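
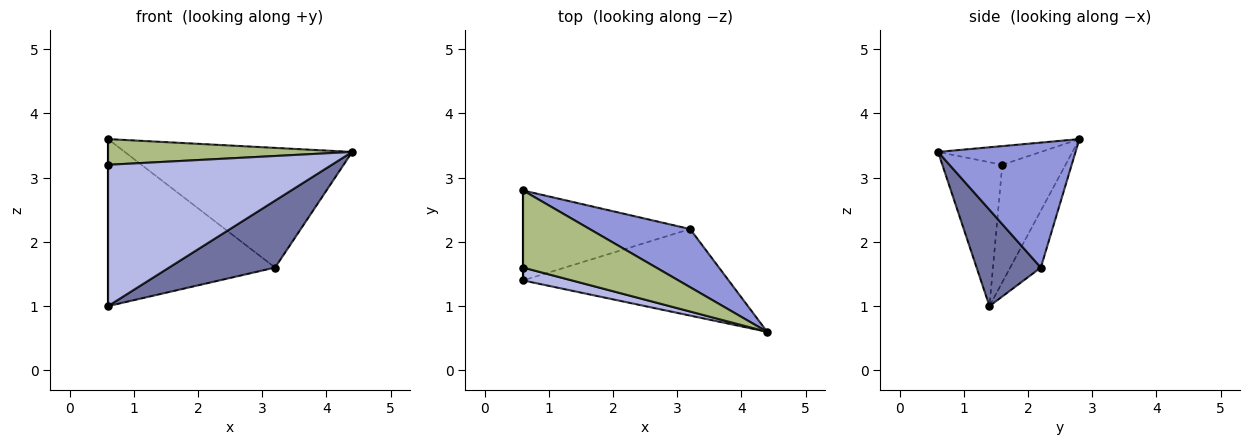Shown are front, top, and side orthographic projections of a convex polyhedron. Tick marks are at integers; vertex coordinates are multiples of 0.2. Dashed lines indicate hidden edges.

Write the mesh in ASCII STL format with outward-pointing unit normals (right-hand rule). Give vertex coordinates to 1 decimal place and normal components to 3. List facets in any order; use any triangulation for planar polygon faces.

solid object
 facet normal 0.348 -0.574 -0.742
  outer loop
   vertex 3.2 2.2 1.6
   vertex 4.4 0.6 3.4
   vertex 0.6 1.4 1.0
  endloop
 endfacet
 facet normal -0.159 0.869 -0.468
  outer loop
   vertex 3.2 2.2 1.6
   vertex 0.6 1.4 1.0
   vertex 0.6 2.8 3.6
  endloop
 endfacet
 facet normal 0.478 0.790 0.384
  outer loop
   vertex 3.2 2.2 1.6
   vertex 0.6 2.8 3.6
   vertex 4.4 0.6 3.4
  endloop
 endfacet
 facet normal -0.258 -0.962 0.087
  outer loop
   vertex 0.6 1.6 3.2
   vertex 0.6 1.4 1.0
   vertex 4.4 0.6 3.4
  endloop
 endfacet
 facet normal -1.000 0.000 0.000
  outer loop
   vertex 0.6 1.6 3.2
   vertex 0.6 2.8 3.6
   vertex 0.6 1.4 1.0
  endloop
 endfacet
 facet normal -0.132 -0.313 0.940
  outer loop
   vertex 0.6 1.6 3.2
   vertex 4.4 0.6 3.4
   vertex 0.6 2.8 3.6
  endloop
 endfacet
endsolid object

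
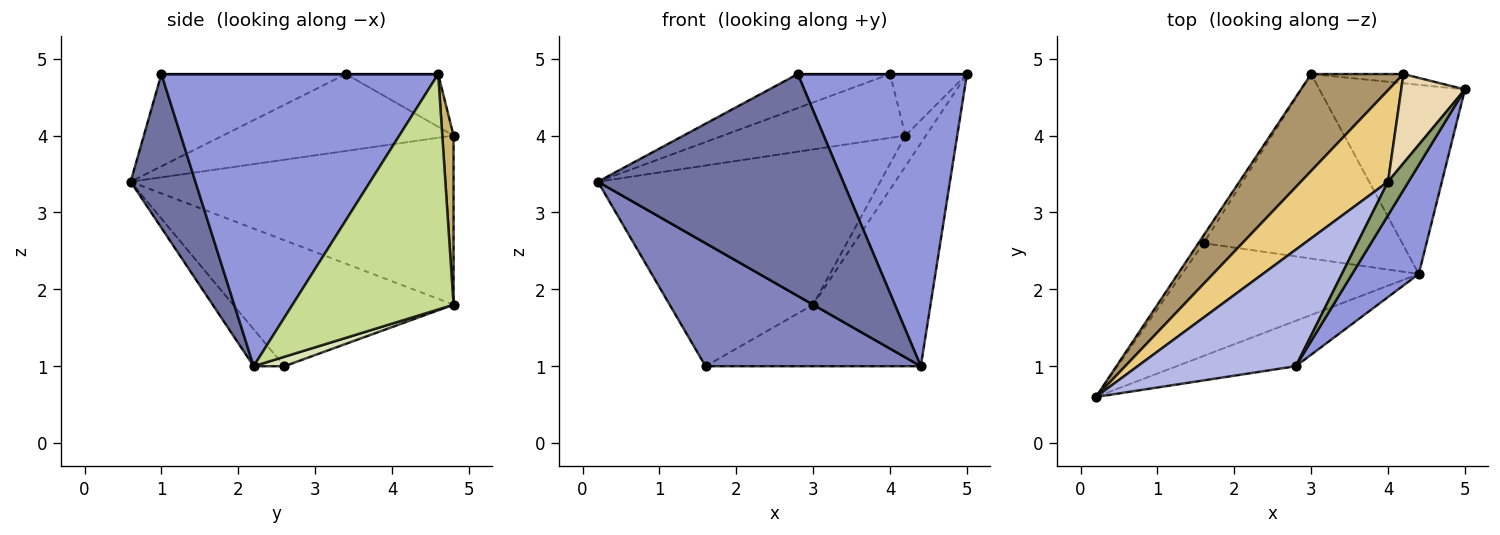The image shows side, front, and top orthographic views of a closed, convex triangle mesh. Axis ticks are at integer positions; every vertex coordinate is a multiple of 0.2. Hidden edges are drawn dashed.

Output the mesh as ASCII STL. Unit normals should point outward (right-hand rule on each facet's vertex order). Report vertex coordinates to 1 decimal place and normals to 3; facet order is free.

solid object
 facet normal 0.250 -0.948 -0.194
  outer loop
   vertex 4.4 2.2 1.0
   vertex 2.8 1.0 4.8
   vertex 0.2 0.6 3.4
  endloop
 endfacet
 facet normal -0.105 -0.733 -0.672
  outer loop
   vertex 4.4 2.2 1.0
   vertex 0.2 0.6 3.4
   vertex 1.6 2.6 1.0
  endloop
 endfacet
 facet normal 0.838 -0.512 0.191
  outer loop
   vertex 4.4 2.2 1.0
   vertex 5.0 4.6 4.8
   vertex 2.8 1.0 4.8
  endloop
 endfacet
 facet normal -0.489 0.244 0.838
  outer loop
   vertex 4.0 3.4 4.8
   vertex 0.2 0.6 3.4
   vertex 2.8 1.0 4.8
  endloop
 endfacet
 facet normal 0.000 0.000 1.000
  outer loop
   vertex 4.0 3.4 4.8
   vertex 2.8 1.0 4.8
   vertex 5.0 4.6 4.8
  endloop
 endfacet
 facet normal -0.838 0.545 -0.034
  outer loop
   vertex 3.0 4.8 1.8
   vertex 1.6 2.6 1.0
   vertex 0.2 0.6 3.4
  endloop
 endfacet
 facet normal 0.723 0.527 -0.447
  outer loop
   vertex 3.0 4.8 1.8
   vertex 5.0 4.6 4.8
   vertex 4.4 2.2 1.0
  endloop
 endfacet
 facet normal 0.045 0.316 -0.948
  outer loop
   vertex 3.0 4.8 1.8
   vertex 4.4 2.2 1.0
   vertex 1.6 2.6 1.0
  endloop
 endfacet
 facet normal -0.696 0.609 0.380
  outer loop
   vertex 4.2 4.8 4.0
   vertex 3.0 4.8 1.8
   vertex 0.2 0.6 3.4
  endloop
 endfacet
 facet normal 0.466 0.847 -0.254
  outer loop
   vertex 4.2 4.8 4.0
   vertex 5.0 4.6 4.8
   vertex 3.0 4.8 1.8
  endloop
 endfacet
 facet normal -0.586 0.463 0.664
  outer loop
   vertex 4.2 4.8 4.0
   vertex 0.2 0.6 3.4
   vertex 4.0 3.4 4.8
  endloop
 endfacet
 facet normal -0.563 0.469 0.680
  outer loop
   vertex 4.2 4.8 4.0
   vertex 4.0 3.4 4.8
   vertex 5.0 4.6 4.8
  endloop
 endfacet
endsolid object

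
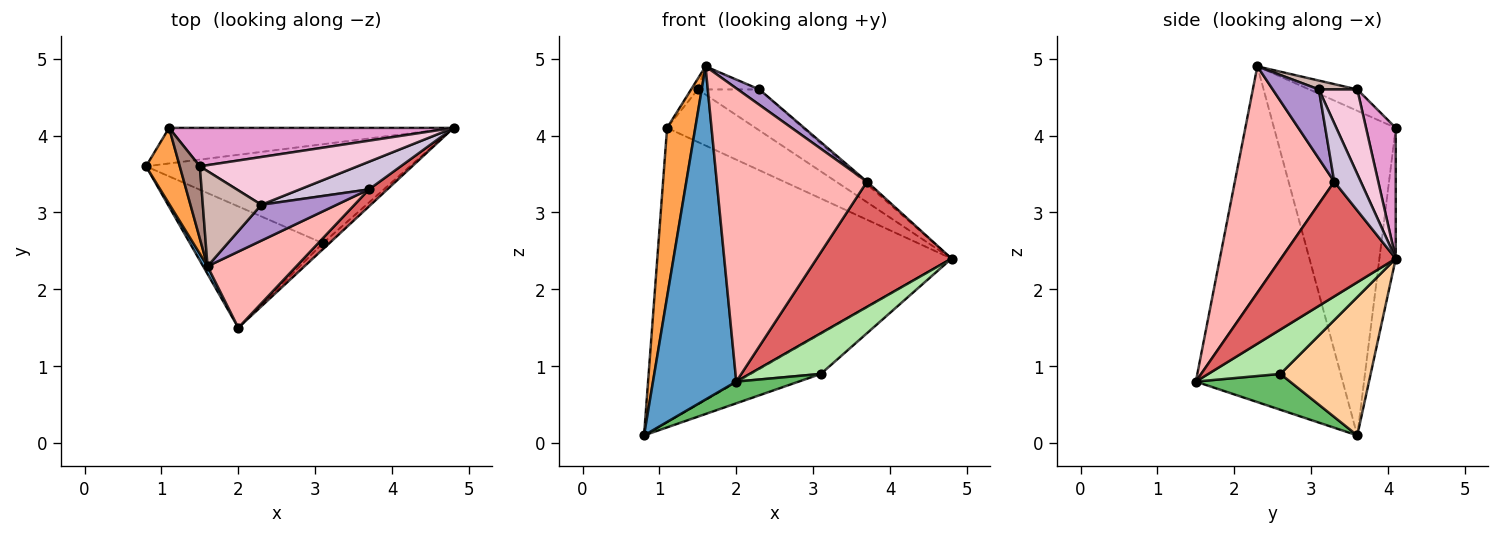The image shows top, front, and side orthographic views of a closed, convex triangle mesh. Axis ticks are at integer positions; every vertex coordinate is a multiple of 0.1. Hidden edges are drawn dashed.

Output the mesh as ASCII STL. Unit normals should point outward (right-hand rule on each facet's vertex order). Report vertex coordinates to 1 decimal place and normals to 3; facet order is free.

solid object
 facet normal -0.870 -0.493 0.011
  outer loop
   vertex 1.6 2.3 4.9
   vertex 0.8 3.6 0.1
   vertex 2.0 1.5 0.8
  endloop
 endfacet
 facet normal -0.055 0.991 -0.120
  outer loop
   vertex 1.1 4.1 4.1
   vertex 4.8 4.1 2.4
   vertex 0.8 3.6 0.1
  endloop
 endfacet
 facet normal -0.969 -0.224 0.101
  outer loop
   vertex 1.1 4.1 4.1
   vertex 0.8 3.6 0.1
   vertex 1.6 2.3 4.9
  endloop
 endfacet
 facet normal 0.437 0.338 -0.833
  outer loop
   vertex 3.1 2.6 0.9
   vertex 0.8 3.6 0.1
   vertex 4.8 4.1 2.4
  endloop
 endfacet
 facet normal 0.257 -0.170 -0.951
  outer loop
   vertex 3.1 2.6 0.9
   vertex 2.0 1.5 0.8
   vertex 0.8 3.6 0.1
  endloop
 endfacet
 facet normal 0.708 -0.699 -0.104
  outer loop
   vertex 3.1 2.6 0.9
   vertex 4.8 4.1 2.4
   vertex 2.0 1.5 0.8
  endloop
 endfacet
 facet normal 0.645 -0.758 0.103
  outer loop
   vertex 3.7 3.3 3.4
   vertex 2.0 1.5 0.8
   vertex 4.8 4.1 2.4
  endloop
 endfacet
 facet normal 0.539 -0.815 0.212
  outer loop
   vertex 3.7 3.3 3.4
   vertex 1.6 2.3 4.9
   vertex 2.0 1.5 0.8
  endloop
 endfacet
 facet normal 0.645 -0.301 0.702
  outer loop
   vertex 2.3 3.1 4.6
   vertex 1.6 2.3 4.9
   vertex 3.7 3.3 3.4
  endloop
 endfacet
 facet normal 0.644 0.068 0.762
  outer loop
   vertex 2.3 3.1 4.6
   vertex 3.7 3.3 3.4
   vertex 4.8 4.1 2.4
  endloop
 endfacet
 facet normal -0.725 0.101 0.681
  outer loop
   vertex 1.5 3.6 4.6
   vertex 1.1 4.1 4.1
   vertex 1.6 2.3 4.9
  endloop
 endfacet
 facet normal 0.146 0.233 0.961
  outer loop
   vertex 1.5 3.6 4.6
   vertex 1.6 2.3 4.9
   vertex 2.3 3.1 4.6
  endloop
 endfacet
 facet normal 0.262 0.779 0.570
  outer loop
   vertex 1.5 3.6 4.6
   vertex 4.8 4.1 2.4
   vertex 1.1 4.1 4.1
  endloop
 endfacet
 facet normal 0.377 0.603 0.703
  outer loop
   vertex 1.5 3.6 4.6
   vertex 2.3 3.1 4.6
   vertex 4.8 4.1 2.4
  endloop
 endfacet
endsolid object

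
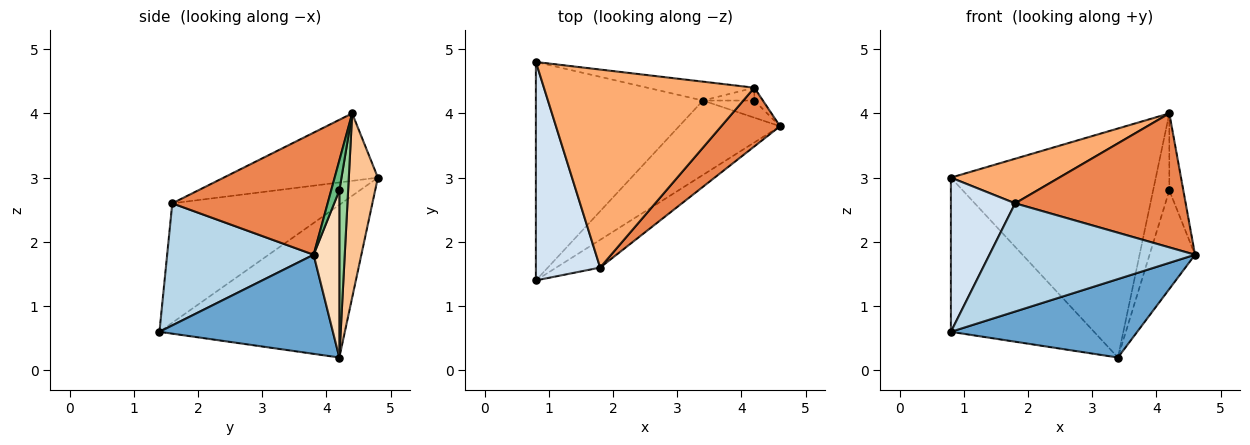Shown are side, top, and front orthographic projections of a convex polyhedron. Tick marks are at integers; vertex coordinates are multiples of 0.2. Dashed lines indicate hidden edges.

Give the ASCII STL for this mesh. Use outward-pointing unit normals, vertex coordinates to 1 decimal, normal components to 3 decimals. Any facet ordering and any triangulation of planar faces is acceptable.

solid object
 facet normal 0.560 -0.601 -0.570
  outer loop
   vertex 3.4 4.2 0.2
   vertex 4.6 3.8 1.8
   vertex 0.8 1.4 0.6
  endloop
 endfacet
 facet normal -0.598 0.462 -0.655
  outer loop
   vertex 3.4 4.2 0.2
   vertex 0.8 1.4 0.6
   vertex 0.8 4.8 3.0
  endloop
 endfacet
 facet normal 0.568 -0.797 -0.204
  outer loop
   vertex 1.8 1.6 2.6
   vertex 0.8 1.4 0.6
   vertex 4.6 3.8 1.8
  endloop
 endfacet
 facet normal -0.835 -0.317 0.449
  outer loop
   vertex 1.8 1.6 2.6
   vertex 0.8 4.8 3.0
   vertex 0.8 1.4 0.6
  endloop
 endfacet
 facet normal 0.641 -0.703 0.308
  outer loop
   vertex 4.2 4.4 4.0
   vertex 1.8 1.6 2.6
   vertex 4.6 3.8 1.8
  endloop
 endfacet
 facet normal -0.299 -0.210 0.931
  outer loop
   vertex 4.2 4.4 4.0
   vertex 0.8 4.8 3.0
   vertex 1.8 1.6 2.6
  endloop
 endfacet
 facet normal 0.140 0.987 -0.081
  outer loop
   vertex 4.2 4.4 4.0
   vertex 3.4 4.2 0.2
   vertex 0.8 4.8 3.0
  endloop
 endfacet
 facet normal 0.487 0.861 -0.150
  outer loop
   vertex 4.2 4.2 2.8
   vertex 4.6 3.8 1.8
   vertex 3.4 4.2 0.2
  endloop
 endfacet
 facet normal 0.499 0.855 -0.142
  outer loop
   vertex 4.2 4.2 2.8
   vertex 4.2 4.4 4.0
   vertex 4.6 3.8 1.8
  endloop
 endfacet
 facet normal 0.471 0.870 -0.145
  outer loop
   vertex 4.2 4.2 2.8
   vertex 3.4 4.2 0.2
   vertex 4.2 4.4 4.0
  endloop
 endfacet
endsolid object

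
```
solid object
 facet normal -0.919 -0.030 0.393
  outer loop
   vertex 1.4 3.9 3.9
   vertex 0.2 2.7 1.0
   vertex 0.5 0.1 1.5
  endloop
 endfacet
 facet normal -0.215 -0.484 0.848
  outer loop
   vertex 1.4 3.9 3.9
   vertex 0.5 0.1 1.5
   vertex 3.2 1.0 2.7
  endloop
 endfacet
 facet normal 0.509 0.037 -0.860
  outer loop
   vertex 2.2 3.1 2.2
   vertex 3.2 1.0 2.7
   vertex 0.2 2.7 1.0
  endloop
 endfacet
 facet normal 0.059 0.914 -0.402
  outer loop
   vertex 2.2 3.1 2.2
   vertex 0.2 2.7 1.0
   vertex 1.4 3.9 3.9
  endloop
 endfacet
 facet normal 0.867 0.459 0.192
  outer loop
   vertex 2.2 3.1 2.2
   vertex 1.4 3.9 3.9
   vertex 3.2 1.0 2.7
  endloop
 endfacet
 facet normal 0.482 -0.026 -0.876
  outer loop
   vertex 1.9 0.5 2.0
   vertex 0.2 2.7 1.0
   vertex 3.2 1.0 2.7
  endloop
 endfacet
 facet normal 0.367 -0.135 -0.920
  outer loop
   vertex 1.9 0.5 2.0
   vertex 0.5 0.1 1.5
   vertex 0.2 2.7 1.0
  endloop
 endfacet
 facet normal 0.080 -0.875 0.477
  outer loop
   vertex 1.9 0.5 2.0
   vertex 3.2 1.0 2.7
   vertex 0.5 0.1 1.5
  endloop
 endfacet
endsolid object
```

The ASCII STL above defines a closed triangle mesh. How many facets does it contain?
8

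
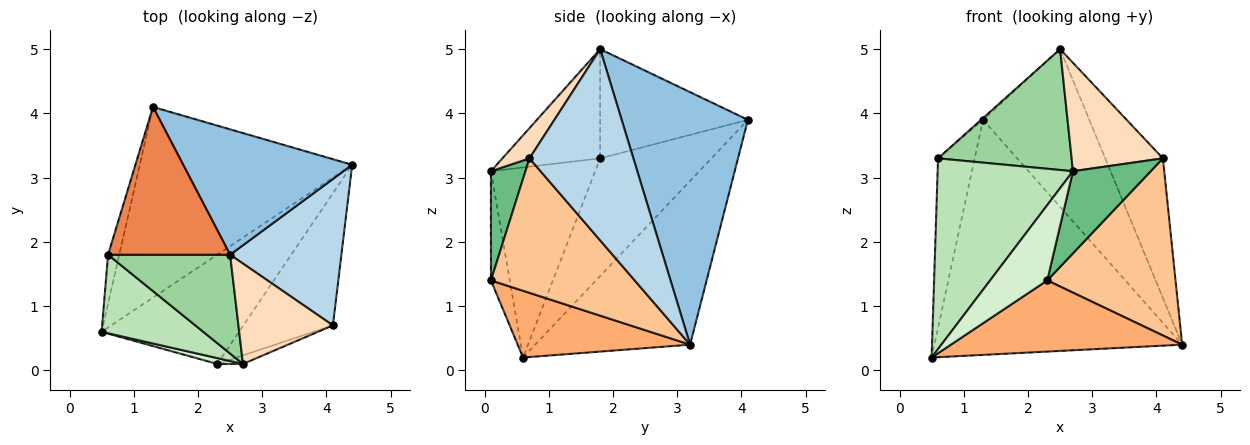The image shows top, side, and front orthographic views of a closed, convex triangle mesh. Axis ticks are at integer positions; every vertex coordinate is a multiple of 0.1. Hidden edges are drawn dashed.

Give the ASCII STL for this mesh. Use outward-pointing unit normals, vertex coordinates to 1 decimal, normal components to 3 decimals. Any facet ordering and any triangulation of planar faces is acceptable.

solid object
 facet normal -0.437 0.699 -0.567
  outer loop
   vertex 1.3 4.1 3.9
   vertex 4.4 3.2 0.4
   vertex 0.5 0.6 0.2
  endloop
 endfacet
 facet normal 0.681 0.573 0.456
  outer loop
   vertex 2.5 1.8 5.0
   vertex 4.4 3.2 0.4
   vertex 1.3 4.1 3.9
  endloop
 endfacet
 facet normal 0.779 0.433 0.454
  outer loop
   vertex 4.1 0.7 3.3
   vertex 4.4 3.2 0.4
   vertex 2.5 1.8 5.0
  endloop
 endfacet
 facet normal -0.946 0.311 -0.090
  outer loop
   vertex 0.6 1.8 3.3
   vertex 1.3 4.1 3.9
   vertex 0.5 0.6 0.2
  endloop
 endfacet
 facet normal -0.667 0.009 0.745
  outer loop
   vertex 0.6 1.8 3.3
   vertex 2.5 1.8 5.0
   vertex 1.3 4.1 3.9
  endloop
 endfacet
 facet normal 0.377 -0.506 -0.776
  outer loop
   vertex 2.3 0.1 1.4
   vertex 0.5 0.6 0.2
   vertex 4.4 3.2 0.4
  endloop
 endfacet
 facet normal 0.668 -0.596 -0.445
  outer loop
   vertex 2.3 0.1 1.4
   vertex 4.4 3.2 0.4
   vertex 4.1 0.7 3.3
  endloop
 endfacet
 facet normal 0.212 -0.717 0.664
  outer loop
   vertex 2.7 0.1 3.1
   vertex 4.1 0.7 3.3
   vertex 2.5 1.8 5.0
  endloop
 endfacet
 facet normal 0.404 -0.910 -0.095
  outer loop
   vertex 2.7 0.1 3.1
   vertex 2.3 0.1 1.4
   vertex 4.1 0.7 3.3
  endloop
 endfacet
 facet normal -0.493 -0.674 0.551
  outer loop
   vertex 2.7 0.1 3.1
   vertex 2.5 1.8 5.0
   vertex 0.6 1.8 3.3
  endloop
 endfacet
 facet normal -0.580 -0.753 0.310
  outer loop
   vertex 2.7 0.1 3.1
   vertex 0.6 1.8 3.3
   vertex 0.5 0.6 0.2
  endloop
 endfacet
 facet normal -0.312 -0.947 0.073
  outer loop
   vertex 2.7 0.1 3.1
   vertex 0.5 0.6 0.2
   vertex 2.3 0.1 1.4
  endloop
 endfacet
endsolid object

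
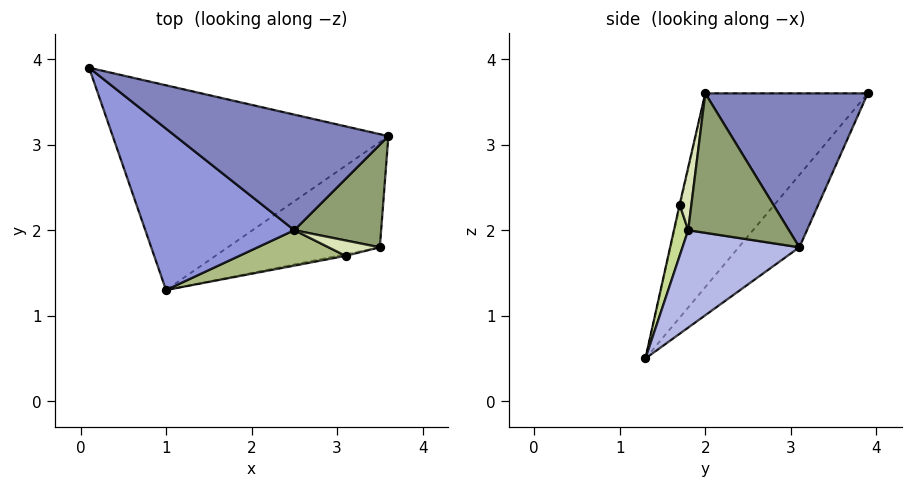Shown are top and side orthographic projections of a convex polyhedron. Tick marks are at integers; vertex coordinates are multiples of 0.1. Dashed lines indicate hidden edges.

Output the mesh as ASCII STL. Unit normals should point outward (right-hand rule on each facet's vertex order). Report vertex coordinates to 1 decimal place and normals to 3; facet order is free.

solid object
 facet normal -0.174 0.729 -0.662
  outer loop
   vertex 1.0 1.3 0.5
   vertex 0.1 3.9 3.6
   vertex 3.6 3.1 1.8
  endloop
 endfacet
 facet normal 0.471 0.595 0.651
  outer loop
   vertex 2.5 2.0 3.6
   vertex 3.6 3.1 1.8
   vertex 0.1 3.9 3.6
  endloop
 endfacet
 facet normal -0.560 -0.708 0.431
  outer loop
   vertex 2.5 2.0 3.6
   vertex 0.1 3.9 3.6
   vertex 1.0 1.3 0.5
  endloop
 endfacet
 facet normal 0.532 -0.169 -0.830
  outer loop
   vertex 3.5 1.8 2.0
   vertex 1.0 1.3 0.5
   vertex 3.6 3.1 1.8
  endloop
 endfacet
 facet normal 0.849 0.016 0.528
  outer loop
   vertex 3.5 1.8 2.0
   vertex 3.6 3.1 1.8
   vertex 2.5 2.0 3.6
  endloop
 endfacet
 facet normal -0.005 -0.975 0.223
  outer loop
   vertex 3.1 1.7 2.3
   vertex 2.5 2.0 3.6
   vertex 1.0 1.3 0.5
  endloop
 endfacet
 facet normal 0.217 -0.976 -0.036
  outer loop
   vertex 3.1 1.7 2.3
   vertex 1.0 1.3 0.5
   vertex 3.5 1.8 2.0
  endloop
 endfacet
 facet normal 0.496 -0.767 0.406
  outer loop
   vertex 3.1 1.7 2.3
   vertex 3.5 1.8 2.0
   vertex 2.5 2.0 3.6
  endloop
 endfacet
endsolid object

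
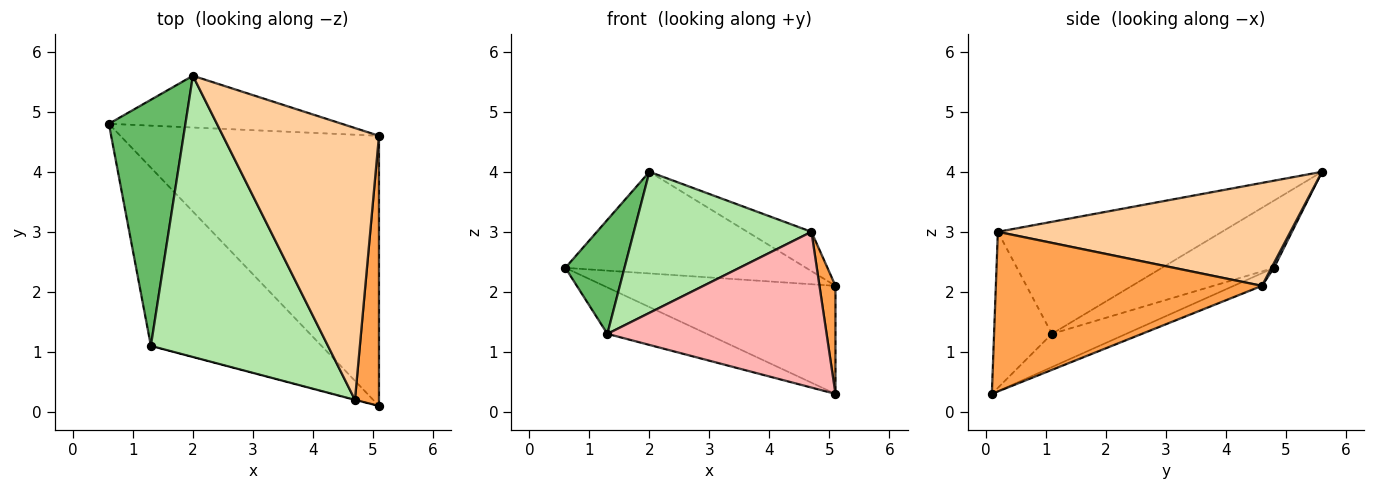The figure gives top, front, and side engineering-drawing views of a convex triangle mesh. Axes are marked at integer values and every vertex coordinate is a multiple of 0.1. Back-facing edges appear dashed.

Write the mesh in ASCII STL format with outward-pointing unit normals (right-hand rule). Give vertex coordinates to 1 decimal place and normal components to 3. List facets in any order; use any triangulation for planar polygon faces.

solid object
 facet normal -0.045 0.371 -0.928
  outer loop
   vertex 5.1 0.1 0.3
   vertex 0.6 4.8 2.4
   vertex 5.1 4.6 2.1
  endloop
 endfacet
 facet normal 0.009 0.891 -0.454
  outer loop
   vertex 2.0 5.6 4.0
   vertex 5.1 4.6 2.1
   vertex 0.6 4.8 2.4
  endloop
 endfacet
 facet normal 0.987 -0.059 0.148
  outer loop
   vertex 4.7 0.2 3.0
   vertex 5.1 0.1 0.3
   vertex 5.1 4.6 2.1
  endloop
 endfacet
 facet normal 0.547 0.120 0.829
  outer loop
   vertex 4.7 0.2 3.0
   vertex 5.1 4.6 2.1
   vertex 2.0 5.6 4.0
  endloop
 endfacet
 facet normal -0.623 -0.329 0.710
  outer loop
   vertex 1.3 1.1 1.3
   vertex 2.0 5.6 4.0
   vertex 0.6 4.8 2.4
  endloop
 endfacet
 facet normal -0.492 -0.390 0.778
  outer loop
   vertex 1.3 1.1 1.3
   vertex 4.7 0.2 3.0
   vertex 2.0 5.6 4.0
  endloop
 endfacet
 facet normal -0.185 0.248 -0.951
  outer loop
   vertex 1.3 1.1 1.3
   vertex 0.6 4.8 2.4
   vertex 5.1 0.1 0.3
  endloop
 endfacet
 facet normal -0.255 -0.967 -0.002
  outer loop
   vertex 1.3 1.1 1.3
   vertex 5.1 0.1 0.3
   vertex 4.7 0.2 3.0
  endloop
 endfacet
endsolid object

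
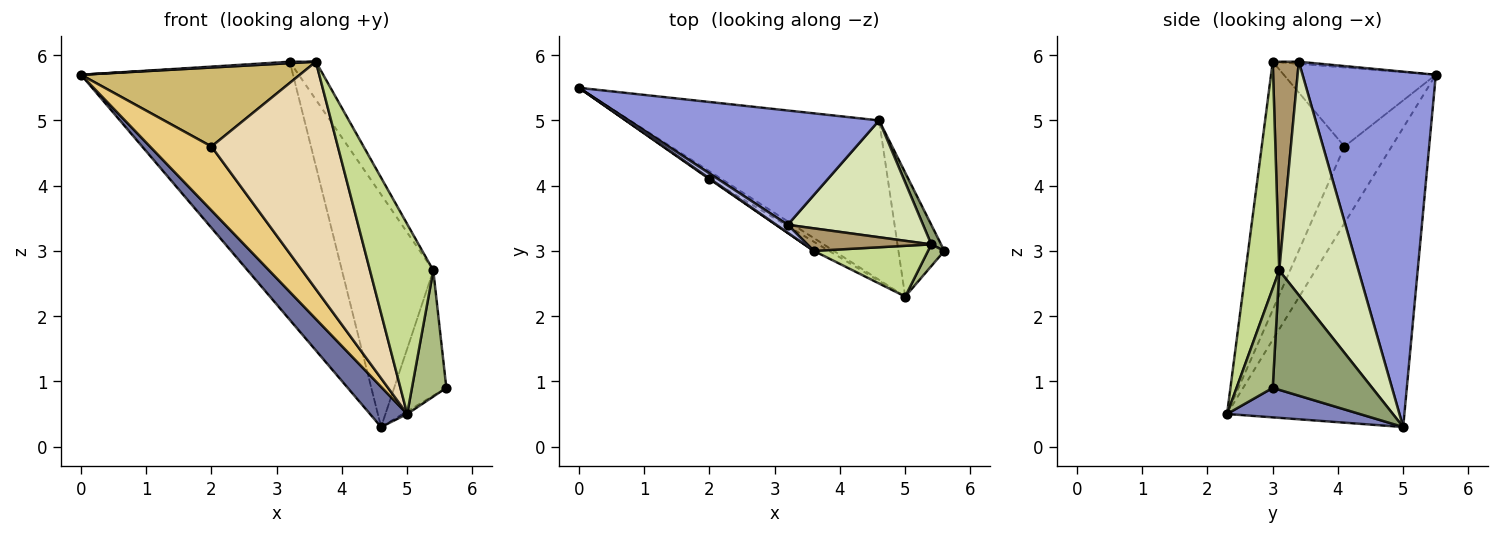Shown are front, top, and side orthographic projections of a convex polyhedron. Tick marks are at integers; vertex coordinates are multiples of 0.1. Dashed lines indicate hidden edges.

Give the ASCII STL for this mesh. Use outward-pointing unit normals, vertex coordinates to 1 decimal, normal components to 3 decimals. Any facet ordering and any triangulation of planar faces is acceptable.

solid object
 facet normal -0.759 -0.159 -0.632
  outer loop
   vertex 5.0 2.3 0.5
   vertex 0.0 5.5 5.7
   vertex 4.6 5.0 0.3
  endloop
 endfacet
 facet normal 0.540 0.018 -0.841
  outer loop
   vertex 5.0 2.3 0.5
   vertex 4.6 5.0 0.3
   vertex 5.6 3.0 0.9
  endloop
 endfacet
 facet normal 0.498 0.793 0.351
  outer loop
   vertex 3.2 3.4 5.9
   vertex 4.6 5.0 0.3
   vertex 0.0 5.5 5.7
  endloop
 endfacet
 facet normal -0.176 -0.176 0.968
  outer loop
   vertex 3.2 3.4 5.9
   vertex 0.0 5.5 5.7
   vertex 3.6 3.0 5.9
  endloop
 endfacet
 facet normal 0.883 0.463 0.072
  outer loop
   vertex 5.4 3.1 2.7
   vertex 5.6 3.0 0.9
   vertex 4.6 5.0 0.3
  endloop
 endfacet
 facet normal 0.720 -0.684 0.118
  outer loop
   vertex 5.4 3.1 2.7
   vertex 5.0 2.3 0.5
   vertex 5.6 3.0 0.9
  endloop
 endfacet
 facet normal 0.456 -0.860 0.230
  outer loop
   vertex 5.4 3.1 2.7
   vertex 3.6 3.0 5.9
   vertex 5.0 2.3 0.5
  endloop
 endfacet
 facet normal 0.613 0.706 0.355
  outer loop
   vertex 5.4 3.1 2.7
   vertex 4.6 5.0 0.3
   vertex 3.2 3.4 5.9
  endloop
 endfacet
 facet normal 0.652 0.652 0.387
  outer loop
   vertex 5.4 3.1 2.7
   vertex 3.2 3.4 5.9
   vertex 3.6 3.0 5.9
  endloop
 endfacet
 facet normal -0.571 -0.821 0.008
  outer loop
   vertex 2.0 4.1 4.6
   vertex 3.6 3.0 5.9
   vertex 0.0 5.5 5.7
  endloop
 endfacet
 facet normal -0.606 -0.790 -0.097
  outer loop
   vertex 2.0 4.1 4.6
   vertex 0.0 5.5 5.7
   vertex 5.0 2.3 0.5
  endloop
 endfacet
 facet normal -0.548 -0.836 -0.034
  outer loop
   vertex 2.0 4.1 4.6
   vertex 5.0 2.3 0.5
   vertex 3.6 3.0 5.9
  endloop
 endfacet
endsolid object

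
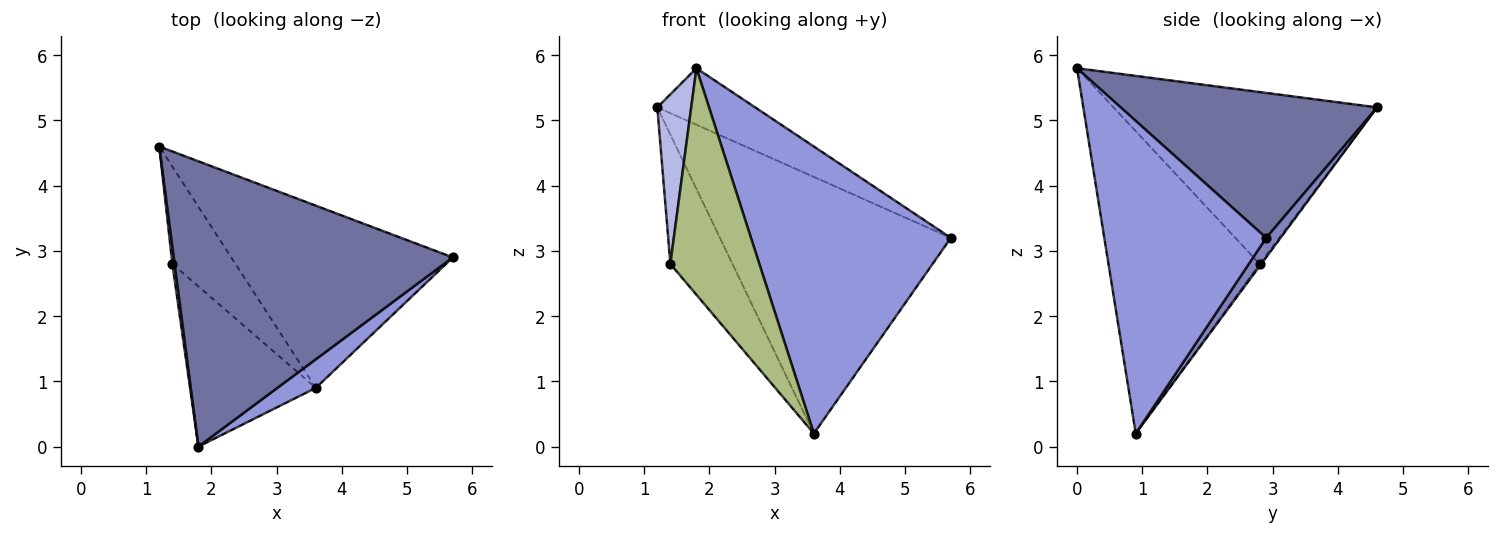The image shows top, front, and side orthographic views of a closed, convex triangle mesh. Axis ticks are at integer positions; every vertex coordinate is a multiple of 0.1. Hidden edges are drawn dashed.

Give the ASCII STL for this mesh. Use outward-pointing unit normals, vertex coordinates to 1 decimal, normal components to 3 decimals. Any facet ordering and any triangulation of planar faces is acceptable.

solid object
 facet normal 0.454 0.173 0.874
  outer loop
   vertex 1.8 0.0 5.8
   vertex 5.7 2.9 3.2
   vertex 1.2 4.6 5.2
  endloop
 endfacet
 facet normal 0.051 0.814 -0.578
  outer loop
   vertex 3.6 0.9 0.2
   vertex 1.2 4.6 5.2
   vertex 5.7 2.9 3.2
  endloop
 endfacet
 facet normal 0.628 -0.775 0.077
  outer loop
   vertex 3.6 0.9 0.2
   vertex 5.7 2.9 3.2
   vertex 1.8 0.0 5.8
  endloop
 endfacet
 facet normal -0.992 -0.128 0.013
  outer loop
   vertex 1.4 2.8 2.8
   vertex 1.8 0.0 5.8
   vertex 1.2 4.6 5.2
  endloop
 endfacet
 facet normal -0.020 0.799 -0.601
  outer loop
   vertex 1.4 2.8 2.8
   vertex 1.2 4.6 5.2
   vertex 3.6 0.9 0.2
  endloop
 endfacet
 facet normal -0.811 -0.477 -0.337
  outer loop
   vertex 1.4 2.8 2.8
   vertex 3.6 0.9 0.2
   vertex 1.8 0.0 5.8
  endloop
 endfacet
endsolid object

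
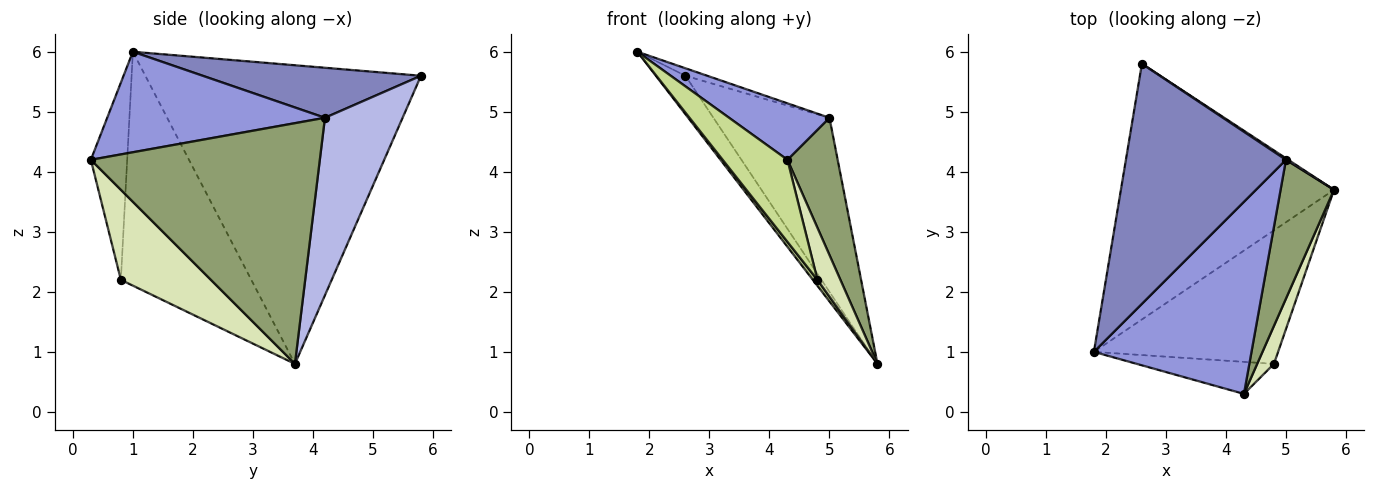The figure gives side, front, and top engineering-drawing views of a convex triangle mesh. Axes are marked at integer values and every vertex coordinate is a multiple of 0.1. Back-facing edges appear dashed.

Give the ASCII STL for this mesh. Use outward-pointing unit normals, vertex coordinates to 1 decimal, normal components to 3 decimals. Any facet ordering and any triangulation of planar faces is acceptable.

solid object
 facet normal -0.811 0.087 -0.579
  outer loop
   vertex 2.6 5.8 5.6
   vertex 5.8 3.7 0.8
   vertex 1.8 1.0 6.0
  endloop
 endfacet
 facet normal 0.298 0.030 0.954
  outer loop
   vertex 5.0 4.2 4.9
   vertex 2.6 5.8 5.6
   vertex 1.8 1.0 6.0
  endloop
 endfacet
 facet normal 0.522 -0.241 0.818
  outer loop
   vertex 5.0 4.2 4.9
   vertex 1.8 1.0 6.0
   vertex 4.3 0.3 4.2
  endloop
 endfacet
 facet normal 0.556 0.831 0.007
  outer loop
   vertex 5.0 4.2 4.9
   vertex 5.8 3.7 0.8
   vertex 2.6 5.8 5.6
  endloop
 endfacet
 facet normal 0.955 -0.209 0.212
  outer loop
   vertex 5.0 4.2 4.9
   vertex 4.3 0.3 4.2
   vertex 5.8 3.7 0.8
  endloop
 endfacet
 facet normal -0.785 -0.028 -0.619
  outer loop
   vertex 4.8 0.8 2.2
   vertex 1.8 1.0 6.0
   vertex 5.8 3.7 0.8
  endloop
 endfacet
 facet normal -0.463 -0.826 -0.322
  outer loop
   vertex 4.8 0.8 2.2
   vertex 4.3 0.3 4.2
   vertex 1.8 1.0 6.0
  endloop
 endfacet
 facet normal 0.954 -0.243 0.178
  outer loop
   vertex 4.8 0.8 2.2
   vertex 5.8 3.7 0.8
   vertex 4.3 0.3 4.2
  endloop
 endfacet
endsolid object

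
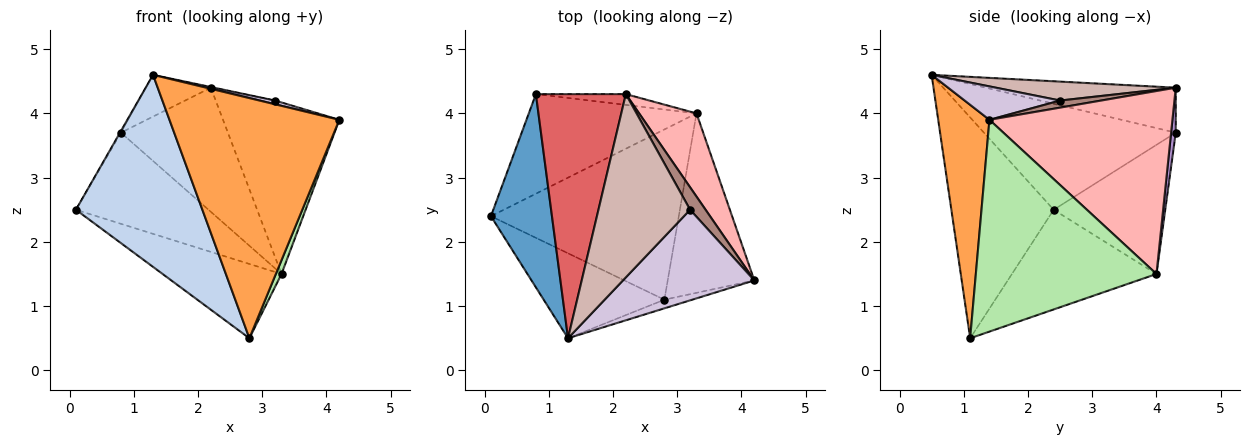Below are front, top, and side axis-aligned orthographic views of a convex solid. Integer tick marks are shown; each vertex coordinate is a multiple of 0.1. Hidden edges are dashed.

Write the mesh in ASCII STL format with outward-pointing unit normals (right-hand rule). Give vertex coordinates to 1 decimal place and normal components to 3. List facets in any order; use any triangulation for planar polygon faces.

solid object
 facet normal -0.867 0.004 0.499
  outer loop
   vertex 1.3 0.5 4.6
   vertex 0.8 4.3 3.7
   vertex 0.1 2.4 2.5
  endloop
 endfacet
 facet normal -0.595 -0.735 -0.325
  outer loop
   vertex 1.3 0.5 4.6
   vertex 0.1 2.4 2.5
   vertex 2.8 1.1 0.5
  endloop
 endfacet
 facet normal 0.289 -0.957 -0.034
  outer loop
   vertex 1.3 0.5 4.6
   vertex 2.8 1.1 0.5
   vertex 4.2 1.4 3.9
  endloop
 endfacet
 facet normal -0.494 0.587 -0.641
  outer loop
   vertex 3.3 4.0 1.5
   vertex 0.1 2.4 2.5
   vertex 0.8 4.3 3.7
  endloop
 endfacet
 facet normal -0.437 0.360 -0.824
  outer loop
   vertex 3.3 4.0 1.5
   vertex 2.8 1.1 0.5
   vertex 0.1 2.4 2.5
  endloop
 endfacet
 facet normal 0.925 -0.029 -0.378
  outer loop
   vertex 3.3 4.0 1.5
   vertex 4.2 1.4 3.9
   vertex 2.8 1.1 0.5
  endloop
 endfacet
 facet normal -0.442 0.151 0.884
  outer loop
   vertex 2.2 4.3 4.4
   vertex 0.8 4.3 3.7
   vertex 1.3 0.5 4.6
  endloop
 endfacet
 facet normal 0.816 0.519 0.256
  outer loop
   vertex 2.2 4.3 4.4
   vertex 4.2 1.4 3.9
   vertex 3.3 4.0 1.5
  endloop
 endfacet
 facet normal 0.043 0.995 -0.087
  outer loop
   vertex 2.2 4.3 4.4
   vertex 3.3 4.0 1.5
   vertex 0.8 4.3 3.7
  endloop
 endfacet
 facet normal 0.246 -0.040 0.968
  outer loop
   vertex 3.2 2.5 4.2
   vertex 1.3 0.5 4.6
   vertex 4.2 1.4 3.9
  endloop
 endfacet
 facet normal 0.412 0.129 0.902
  outer loop
   vertex 3.2 2.5 4.2
   vertex 4.2 1.4 3.9
   vertex 2.2 4.3 4.4
  endloop
 endfacet
 facet normal 0.202 0.004 0.979
  outer loop
   vertex 3.2 2.5 4.2
   vertex 2.2 4.3 4.4
   vertex 1.3 0.5 4.6
  endloop
 endfacet
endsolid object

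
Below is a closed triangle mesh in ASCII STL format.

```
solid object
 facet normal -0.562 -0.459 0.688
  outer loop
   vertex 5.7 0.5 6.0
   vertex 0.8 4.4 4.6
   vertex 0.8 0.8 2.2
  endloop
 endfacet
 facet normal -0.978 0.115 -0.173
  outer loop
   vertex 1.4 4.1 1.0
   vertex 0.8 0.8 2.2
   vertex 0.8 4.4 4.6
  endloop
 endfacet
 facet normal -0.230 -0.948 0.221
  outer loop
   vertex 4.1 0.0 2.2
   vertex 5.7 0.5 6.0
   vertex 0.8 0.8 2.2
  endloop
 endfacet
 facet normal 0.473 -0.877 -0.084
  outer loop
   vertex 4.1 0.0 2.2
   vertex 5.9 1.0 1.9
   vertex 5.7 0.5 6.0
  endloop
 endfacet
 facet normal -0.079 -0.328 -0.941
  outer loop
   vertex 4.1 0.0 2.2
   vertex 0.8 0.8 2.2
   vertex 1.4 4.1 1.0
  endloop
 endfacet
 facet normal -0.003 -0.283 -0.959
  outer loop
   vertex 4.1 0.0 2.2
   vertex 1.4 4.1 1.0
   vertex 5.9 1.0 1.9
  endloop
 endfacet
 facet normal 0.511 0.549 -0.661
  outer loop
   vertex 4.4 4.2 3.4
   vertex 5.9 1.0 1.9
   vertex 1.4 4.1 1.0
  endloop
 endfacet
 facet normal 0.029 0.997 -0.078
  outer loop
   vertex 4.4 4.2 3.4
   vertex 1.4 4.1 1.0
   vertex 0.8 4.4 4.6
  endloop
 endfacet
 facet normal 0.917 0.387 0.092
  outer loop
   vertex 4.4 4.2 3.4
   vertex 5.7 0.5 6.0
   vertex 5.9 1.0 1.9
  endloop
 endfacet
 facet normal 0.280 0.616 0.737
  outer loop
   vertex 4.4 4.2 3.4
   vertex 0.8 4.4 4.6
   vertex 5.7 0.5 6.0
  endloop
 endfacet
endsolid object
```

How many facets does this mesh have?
10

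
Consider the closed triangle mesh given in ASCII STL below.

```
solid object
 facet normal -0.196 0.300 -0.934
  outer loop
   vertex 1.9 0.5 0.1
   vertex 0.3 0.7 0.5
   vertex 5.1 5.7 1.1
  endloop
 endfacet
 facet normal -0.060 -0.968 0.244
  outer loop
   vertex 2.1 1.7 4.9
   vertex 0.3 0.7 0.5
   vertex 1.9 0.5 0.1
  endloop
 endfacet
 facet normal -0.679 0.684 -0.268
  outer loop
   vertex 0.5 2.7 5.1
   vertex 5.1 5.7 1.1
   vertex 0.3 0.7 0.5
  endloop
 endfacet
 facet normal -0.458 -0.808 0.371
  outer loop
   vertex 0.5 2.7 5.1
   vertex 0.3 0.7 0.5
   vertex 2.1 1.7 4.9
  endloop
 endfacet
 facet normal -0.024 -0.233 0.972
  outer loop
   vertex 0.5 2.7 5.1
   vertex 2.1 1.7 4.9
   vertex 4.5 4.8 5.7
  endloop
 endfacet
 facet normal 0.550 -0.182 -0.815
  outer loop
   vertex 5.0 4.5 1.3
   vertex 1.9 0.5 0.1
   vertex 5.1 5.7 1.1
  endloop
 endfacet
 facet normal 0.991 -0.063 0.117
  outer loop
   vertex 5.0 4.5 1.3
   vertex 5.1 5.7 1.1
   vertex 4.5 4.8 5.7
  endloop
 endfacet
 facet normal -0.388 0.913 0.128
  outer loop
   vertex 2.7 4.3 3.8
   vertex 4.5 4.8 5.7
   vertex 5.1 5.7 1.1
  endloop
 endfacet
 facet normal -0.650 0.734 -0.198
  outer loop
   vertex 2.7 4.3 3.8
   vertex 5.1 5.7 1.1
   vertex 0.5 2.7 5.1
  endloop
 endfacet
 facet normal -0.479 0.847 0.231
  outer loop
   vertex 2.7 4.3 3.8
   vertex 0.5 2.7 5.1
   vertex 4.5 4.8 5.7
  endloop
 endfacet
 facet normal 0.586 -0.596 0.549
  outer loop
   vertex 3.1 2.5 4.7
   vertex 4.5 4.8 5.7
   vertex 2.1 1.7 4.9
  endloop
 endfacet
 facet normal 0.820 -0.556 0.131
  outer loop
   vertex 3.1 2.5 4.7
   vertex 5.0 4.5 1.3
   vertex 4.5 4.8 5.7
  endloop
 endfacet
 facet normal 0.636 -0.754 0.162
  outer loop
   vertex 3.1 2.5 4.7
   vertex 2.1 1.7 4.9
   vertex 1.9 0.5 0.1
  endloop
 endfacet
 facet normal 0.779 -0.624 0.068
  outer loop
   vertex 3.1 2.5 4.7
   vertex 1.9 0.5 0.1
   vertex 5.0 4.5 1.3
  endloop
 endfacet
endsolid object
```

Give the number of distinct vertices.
9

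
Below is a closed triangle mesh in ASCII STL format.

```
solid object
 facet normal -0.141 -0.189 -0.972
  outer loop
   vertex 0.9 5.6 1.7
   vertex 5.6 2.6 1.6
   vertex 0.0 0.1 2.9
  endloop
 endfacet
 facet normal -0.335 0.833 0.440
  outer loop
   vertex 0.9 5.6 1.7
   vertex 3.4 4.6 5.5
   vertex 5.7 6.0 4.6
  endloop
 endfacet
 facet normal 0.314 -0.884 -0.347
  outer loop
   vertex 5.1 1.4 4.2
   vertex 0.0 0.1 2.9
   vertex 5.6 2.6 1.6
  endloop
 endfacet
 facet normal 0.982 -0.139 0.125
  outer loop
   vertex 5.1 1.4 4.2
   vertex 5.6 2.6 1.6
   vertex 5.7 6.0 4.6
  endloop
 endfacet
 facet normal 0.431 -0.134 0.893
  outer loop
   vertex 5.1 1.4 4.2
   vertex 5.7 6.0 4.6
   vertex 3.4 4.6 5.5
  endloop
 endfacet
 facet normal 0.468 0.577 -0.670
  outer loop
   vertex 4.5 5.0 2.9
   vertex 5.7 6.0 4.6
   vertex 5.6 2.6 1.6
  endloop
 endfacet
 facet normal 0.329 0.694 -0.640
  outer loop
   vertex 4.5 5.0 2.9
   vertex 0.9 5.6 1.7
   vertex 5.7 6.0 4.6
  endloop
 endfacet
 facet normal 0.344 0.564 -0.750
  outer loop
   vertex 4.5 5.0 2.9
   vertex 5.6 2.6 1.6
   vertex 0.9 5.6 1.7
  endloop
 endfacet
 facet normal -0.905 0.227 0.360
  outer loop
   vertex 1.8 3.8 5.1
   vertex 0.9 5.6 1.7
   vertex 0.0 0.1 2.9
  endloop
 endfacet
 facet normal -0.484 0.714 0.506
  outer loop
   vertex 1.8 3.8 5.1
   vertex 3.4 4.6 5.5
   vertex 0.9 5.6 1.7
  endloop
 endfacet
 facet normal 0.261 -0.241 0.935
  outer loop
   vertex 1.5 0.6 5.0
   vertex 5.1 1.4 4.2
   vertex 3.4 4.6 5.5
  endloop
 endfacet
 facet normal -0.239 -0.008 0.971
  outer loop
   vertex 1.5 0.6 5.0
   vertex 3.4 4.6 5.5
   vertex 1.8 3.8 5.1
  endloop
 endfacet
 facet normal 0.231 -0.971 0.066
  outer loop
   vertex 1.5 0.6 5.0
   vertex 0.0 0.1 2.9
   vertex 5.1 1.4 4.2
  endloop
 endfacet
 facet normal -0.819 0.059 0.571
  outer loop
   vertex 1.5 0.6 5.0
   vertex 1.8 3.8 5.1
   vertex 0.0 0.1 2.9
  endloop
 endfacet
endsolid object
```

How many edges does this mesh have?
21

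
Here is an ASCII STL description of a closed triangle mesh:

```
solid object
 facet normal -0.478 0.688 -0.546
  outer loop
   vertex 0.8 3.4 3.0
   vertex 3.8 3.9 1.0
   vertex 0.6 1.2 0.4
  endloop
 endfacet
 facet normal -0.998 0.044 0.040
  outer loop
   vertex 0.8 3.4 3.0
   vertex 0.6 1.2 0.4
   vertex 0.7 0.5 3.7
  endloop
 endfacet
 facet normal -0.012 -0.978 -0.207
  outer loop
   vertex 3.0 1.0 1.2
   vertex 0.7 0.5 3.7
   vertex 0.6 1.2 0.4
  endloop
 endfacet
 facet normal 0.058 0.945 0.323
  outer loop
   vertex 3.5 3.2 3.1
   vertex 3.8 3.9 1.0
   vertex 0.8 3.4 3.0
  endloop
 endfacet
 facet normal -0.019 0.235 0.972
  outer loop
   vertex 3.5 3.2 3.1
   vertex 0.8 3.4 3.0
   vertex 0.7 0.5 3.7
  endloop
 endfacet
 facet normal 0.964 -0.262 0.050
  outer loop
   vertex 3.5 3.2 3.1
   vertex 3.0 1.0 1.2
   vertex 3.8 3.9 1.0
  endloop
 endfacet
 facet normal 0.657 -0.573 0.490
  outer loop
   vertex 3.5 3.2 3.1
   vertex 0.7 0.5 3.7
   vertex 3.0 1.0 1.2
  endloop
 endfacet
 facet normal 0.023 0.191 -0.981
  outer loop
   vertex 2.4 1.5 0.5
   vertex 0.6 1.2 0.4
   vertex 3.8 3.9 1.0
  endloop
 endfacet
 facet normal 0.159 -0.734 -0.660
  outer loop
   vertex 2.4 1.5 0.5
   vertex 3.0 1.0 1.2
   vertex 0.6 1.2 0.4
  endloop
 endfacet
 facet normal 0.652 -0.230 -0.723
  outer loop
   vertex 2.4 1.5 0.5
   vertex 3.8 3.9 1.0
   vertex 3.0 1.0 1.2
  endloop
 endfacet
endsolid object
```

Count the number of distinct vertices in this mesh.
7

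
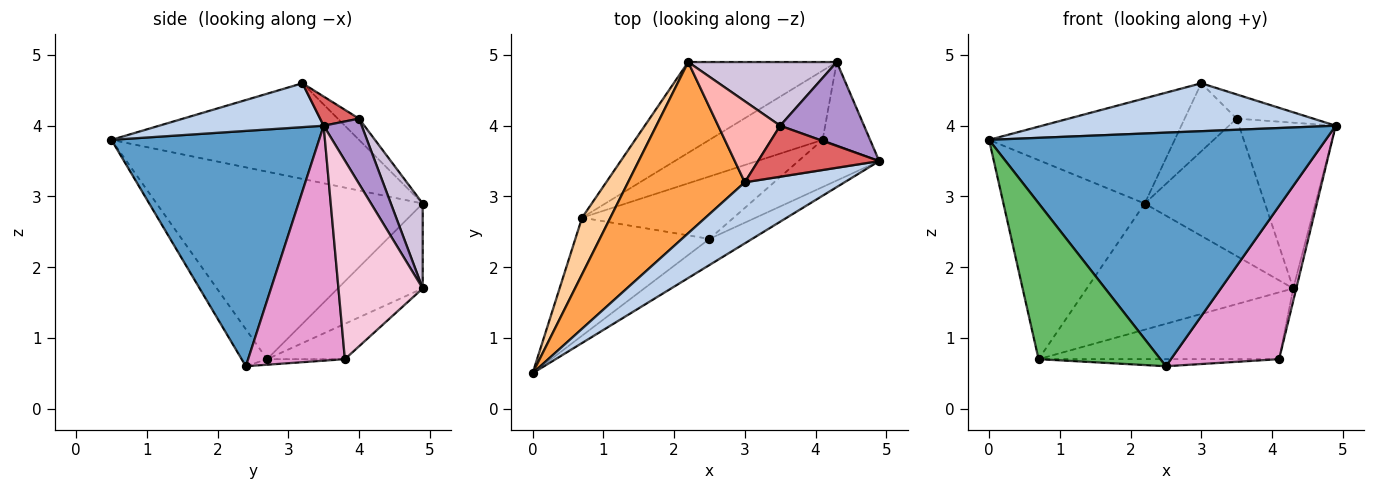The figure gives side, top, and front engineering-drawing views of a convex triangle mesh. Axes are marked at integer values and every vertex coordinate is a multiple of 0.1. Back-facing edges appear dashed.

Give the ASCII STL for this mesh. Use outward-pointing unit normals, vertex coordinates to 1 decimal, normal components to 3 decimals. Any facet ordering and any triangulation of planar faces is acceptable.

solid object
 facet normal 0.523 -0.847 -0.095
  outer loop
   vertex 2.5 2.4 0.6
   vertex 4.9 3.5 4.0
   vertex 0.0 0.5 3.8
  endloop
 endfacet
 facet normal 0.327 -0.583 0.743
  outer loop
   vertex 3.0 3.2 4.6
   vertex 0.0 0.5 3.8
   vertex 4.9 3.5 4.0
  endloop
 endfacet
 facet normal -0.573 0.429 0.699
  outer loop
   vertex 3.0 3.2 4.6
   vertex 2.2 4.9 2.9
   vertex 0.0 0.5 3.8
  endloop
 endfacet
 facet normal -0.876 0.465 0.132
  outer loop
   vertex 0.7 2.7 0.7
   vertex 0.0 0.5 3.8
   vertex 2.2 4.9 2.9
  endloop
 endfacet
 facet normal -0.164 -0.787 -0.595
  outer loop
   vertex 0.7 2.7 0.7
   vertex 2.5 2.4 0.6
   vertex 0.0 0.5 3.8
  endloop
 endfacet
 facet normal -0.317 0.770 -0.554
  outer loop
   vertex 0.7 2.7 0.7
   vertex 2.2 4.9 2.9
   vertex 4.3 4.9 1.7
  endloop
 endfacet
 facet normal 0.213 0.419 0.883
  outer loop
   vertex 3.5 4.0 4.1
   vertex 3.0 3.2 4.6
   vertex 4.9 3.5 4.0
  endloop
 endfacet
 facet normal -0.254 0.622 0.741
  outer loop
   vertex 3.5 4.0 4.1
   vertex 2.2 4.9 2.9
   vertex 3.0 3.2 4.6
  endloop
 endfacet
 facet normal 0.331 0.842 0.426
  outer loop
   vertex 3.5 4.0 4.1
   vertex 4.9 3.5 4.0
   vertex 4.3 4.9 1.7
  endloop
 endfacet
 facet normal 0.234 0.882 0.409
  outer loop
   vertex 3.5 4.0 4.1
   vertex 4.3 4.9 1.7
   vertex 2.2 4.9 2.9
  endloop
 endfacet
 facet normal -0.036 0.113 -0.993
  outer loop
   vertex 4.1 3.8 0.7
   vertex 2.5 2.4 0.6
   vertex 0.7 2.7 0.7
  endloop
 endfacet
 facet normal -0.219 0.678 -0.702
  outer loop
   vertex 4.1 3.8 0.7
   vertex 0.7 2.7 0.7
   vertex 4.3 4.9 1.7
  endloop
 endfacet
 facet normal 0.650 -0.727 -0.224
  outer loop
   vertex 4.1 3.8 0.7
   vertex 4.9 3.5 4.0
   vertex 2.5 2.4 0.6
  endloop
 endfacet
 facet normal 0.972 0.035 -0.232
  outer loop
   vertex 4.1 3.8 0.7
   vertex 4.3 4.9 1.7
   vertex 4.9 3.5 4.0
  endloop
 endfacet
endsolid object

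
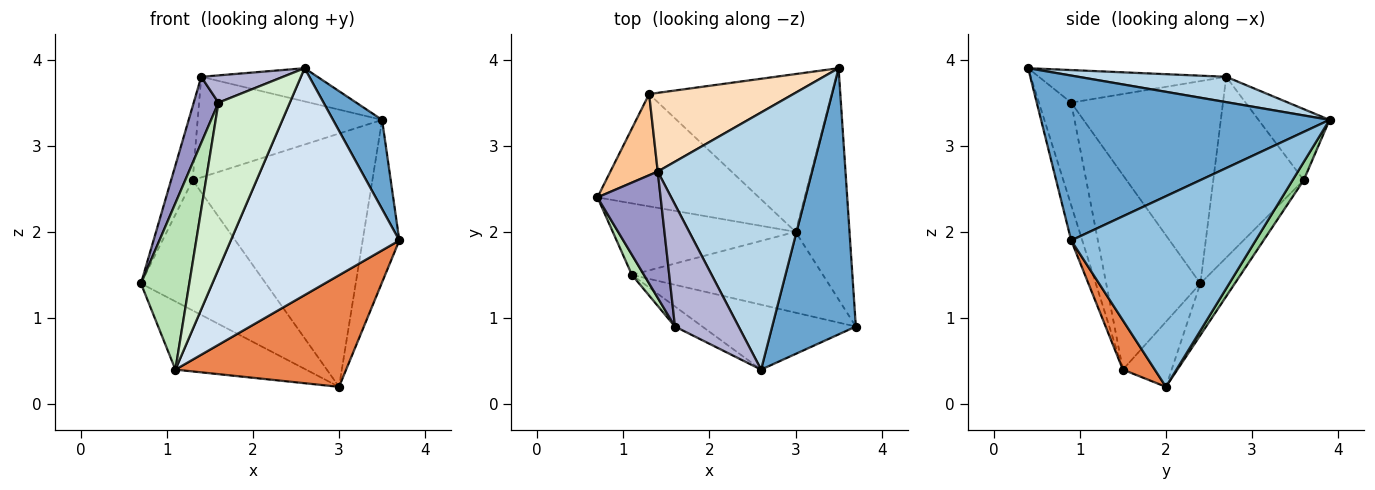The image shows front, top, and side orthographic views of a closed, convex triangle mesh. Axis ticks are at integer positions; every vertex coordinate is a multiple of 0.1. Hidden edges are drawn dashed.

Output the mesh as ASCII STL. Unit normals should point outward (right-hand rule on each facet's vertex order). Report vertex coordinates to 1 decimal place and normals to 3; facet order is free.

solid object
 facet normal 0.882 -0.150 0.447
  outer loop
   vertex 2.6 0.4 3.9
   vertex 3.7 0.9 1.9
   vertex 3.5 3.9 3.3
  endloop
 endfacet
 facet normal 0.945 0.188 -0.268
  outer loop
   vertex 3.0 2.0 0.2
   vertex 3.5 3.9 3.3
   vertex 3.7 0.9 1.9
  endloop
 endfacet
 facet normal 0.161 0.126 0.979
  outer loop
   vertex 1.4 2.7 3.8
   vertex 2.6 0.4 3.9
   vertex 3.5 3.9 3.3
  endloop
 endfacet
 facet normal -0.063 -0.960 -0.275
  outer loop
   vertex 1.1 1.5 0.4
   vertex 3.7 0.9 1.9
   vertex 2.6 0.4 3.9
  endloop
 endfacet
 facet normal 0.150 -0.801 -0.580
  outer loop
   vertex 1.1 1.5 0.4
   vertex 3.0 2.0 0.2
   vertex 3.7 0.9 1.9
  endloop
 endfacet
 facet normal -0.250 0.668 -0.701
  outer loop
   vertex 1.1 1.5 0.4
   vertex 0.7 2.4 1.4
   vertex 3.0 2.0 0.2
  endloop
 endfacet
 facet normal -0.943 0.224 0.247
  outer loop
   vertex 1.3 3.6 2.6
   vertex 0.7 2.4 1.4
   vertex 1.4 2.7 3.8
  endloop
 endfacet
 facet normal -0.290 0.754 0.590
  outer loop
   vertex 1.3 3.6 2.6
   vertex 1.4 2.7 3.8
   vertex 3.5 3.9 3.3
  endloop
 endfacet
 facet normal -0.205 0.741 -0.639
  outer loop
   vertex 1.3 3.6 2.6
   vertex 3.0 2.0 0.2
   vertex 0.7 2.4 1.4
  endloop
 endfacet
 facet normal 0.052 0.848 -0.528
  outer loop
   vertex 1.3 3.6 2.6
   vertex 3.5 3.9 3.3
   vertex 3.0 2.0 0.2
  endloop
 endfacet
 facet normal -0.888 -0.456 0.055
  outer loop
   vertex 1.6 0.9 3.5
   vertex 0.7 2.4 1.4
   vertex 1.1 1.5 0.4
  endloop
 endfacet
 facet normal -0.409 -0.906 -0.109
  outer loop
   vertex 1.6 0.9 3.5
   vertex 1.1 1.5 0.4
   vertex 2.6 0.4 3.9
  endloop
 endfacet
 facet normal -0.943 -0.154 0.294
  outer loop
   vertex 1.6 0.9 3.5
   vertex 1.4 2.7 3.8
   vertex 0.7 2.4 1.4
  endloop
 endfacet
 facet normal -0.447 -0.195 0.873
  outer loop
   vertex 1.6 0.9 3.5
   vertex 2.6 0.4 3.9
   vertex 1.4 2.7 3.8
  endloop
 endfacet
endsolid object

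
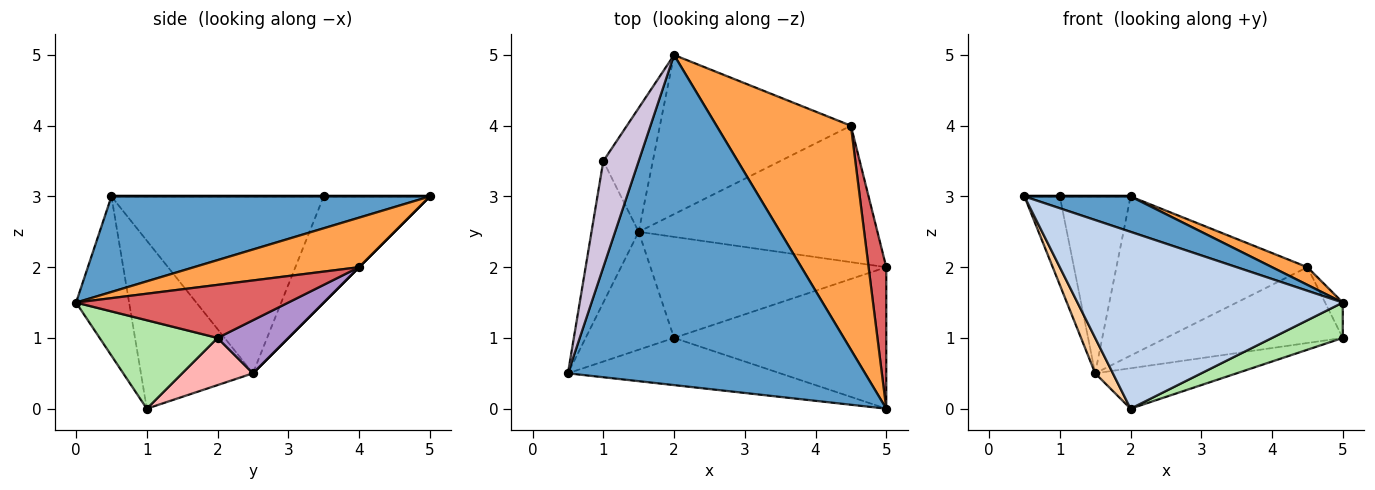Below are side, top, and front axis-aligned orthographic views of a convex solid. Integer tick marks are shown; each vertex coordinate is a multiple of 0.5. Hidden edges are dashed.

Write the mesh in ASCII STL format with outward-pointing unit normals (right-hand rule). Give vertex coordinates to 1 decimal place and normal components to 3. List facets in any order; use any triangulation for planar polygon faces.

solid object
 facet normal 0.304 -0.101 0.947
  outer loop
   vertex 2.0 5.0 3.0
   vertex 0.5 0.5 3.0
   vertex 5.0 0.0 1.5
  endloop
 endfacet
 facet normal -0.190 -0.949 -0.253
  outer loop
   vertex 2.0 1.0 0.0
   vertex 5.0 0.0 1.5
   vertex 0.5 0.5 3.0
  endloop
 endfacet
 facet normal 0.345 -0.074 0.936
  outer loop
   vertex 4.5 4.0 2.0
   vertex 2.0 5.0 3.0
   vertex 5.0 0.0 1.5
  endloop
 endfacet
 facet normal -0.876 -0.138 -0.461
  outer loop
   vertex 1.5 2.5 0.5
   vertex 2.0 1.0 0.0
   vertex 0.5 0.5 3.0
  endloop
 endfacet
 facet normal 0.000 0.707 -0.707
  outer loop
   vertex 1.5 2.5 0.5
   vertex 2.0 5.0 3.0
   vertex 4.5 4.0 2.0
  endloop
 endfacet
 facet normal 0.375 -0.225 -0.899
  outer loop
   vertex 5.0 2.0 1.0
   vertex 5.0 0.0 1.5
   vertex 2.0 1.0 0.0
  endloop
 endfacet
 facet normal 0.946 0.079 0.315
  outer loop
   vertex 5.0 2.0 1.0
   vertex 4.5 4.0 2.0
   vertex 5.0 0.0 1.5
  endloop
 endfacet
 facet normal 0.183 0.365 -0.913
  outer loop
   vertex 5.0 2.0 1.0
   vertex 2.0 1.0 0.0
   vertex 1.5 2.5 0.5
  endloop
 endfacet
 facet normal 0.191 0.477 -0.858
  outer loop
   vertex 5.0 2.0 1.0
   vertex 1.5 2.5 0.5
   vertex 4.5 4.0 2.0
  endloop
 endfacet
 facet normal 0.000 0.000 1.000
  outer loop
   vertex 1.0 3.5 3.0
   vertex 0.5 0.5 3.0
   vertex 2.0 5.0 3.0
  endloop
 endfacet
 facet normal -0.954 0.159 -0.254
  outer loop
   vertex 1.0 3.5 3.0
   vertex 1.5 2.5 0.5
   vertex 0.5 0.5 3.0
  endloop
 endfacet
 facet normal -0.776 0.517 -0.362
  outer loop
   vertex 1.0 3.5 3.0
   vertex 2.0 5.0 3.0
   vertex 1.5 2.5 0.5
  endloop
 endfacet
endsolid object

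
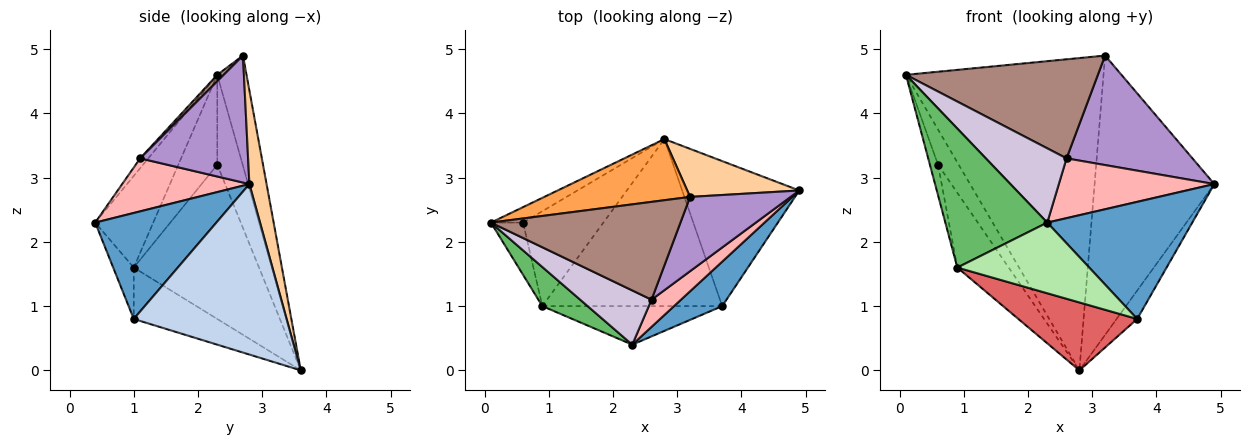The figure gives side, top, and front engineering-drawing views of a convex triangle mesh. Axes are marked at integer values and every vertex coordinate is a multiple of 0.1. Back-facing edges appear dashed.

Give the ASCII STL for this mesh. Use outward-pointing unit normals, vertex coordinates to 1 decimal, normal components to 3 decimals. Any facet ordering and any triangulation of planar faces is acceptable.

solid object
 facet normal 0.616 -0.737 0.280
  outer loop
   vertex 3.7 1.0 0.8
   vertex 4.9 2.8 2.9
   vertex 2.3 0.4 2.3
  endloop
 endfacet
 facet normal 0.819 0.110 -0.563
  outer loop
   vertex 3.7 1.0 0.8
   vertex 2.8 3.6 0.0
   vertex 4.9 2.8 2.9
  endloop
 endfacet
 facet normal -0.144 0.971 0.190
  outer loop
   vertex 3.2 2.7 4.9
   vertex 2.8 3.6 0.0
   vertex 0.1 2.3 4.6
  endloop
 endfacet
 facet normal 0.140 0.976 0.168
  outer loop
   vertex 3.2 2.7 4.9
   vertex 4.9 2.8 2.9
   vertex 2.8 3.6 0.0
  endloop
 endfacet
 facet normal -0.481 -0.844 0.238
  outer loop
   vertex 0.9 1.0 1.6
   vertex 2.3 0.4 2.3
   vertex 0.1 2.3 4.6
  endloop
 endfacet
 facet normal -0.136 -0.870 -0.474
  outer loop
   vertex 0.9 1.0 1.6
   vertex 3.7 1.0 0.8
   vertex 2.3 0.4 2.3
  endloop
 endfacet
 facet normal -0.256 -0.364 -0.896
  outer loop
   vertex 0.9 1.0 1.6
   vertex 2.8 3.6 0.0
   vertex 3.7 1.0 0.8
  endloop
 endfacet
 facet normal 0.597 -0.730 0.332
  outer loop
   vertex 2.6 1.1 3.3
   vertex 2.3 0.4 2.3
   vertex 4.9 2.8 2.9
  endloop
 endfacet
 facet normal 0.579 -0.675 0.458
  outer loop
   vertex 2.6 1.1 3.3
   vertex 4.9 2.8 2.9
   vertex 3.2 2.7 4.9
  endloop
 endfacet
 facet normal -0.081 -0.805 0.588
  outer loop
   vertex 2.6 1.1 3.3
   vertex 0.1 2.3 4.6
   vertex 2.3 0.4 2.3
  endloop
 endfacet
 facet normal 0.024 -0.711 0.702
  outer loop
   vertex 2.6 1.1 3.3
   vertex 3.2 2.7 4.9
   vertex 0.1 2.3 4.6
  endloop
 endfacet
 facet normal -0.748 0.608 -0.267
  outer loop
   vertex 0.6 2.3 3.2
   vertex 0.1 2.3 4.6
   vertex 2.8 3.6 0.0
  endloop
 endfacet
 facet normal -0.924 0.193 -0.330
  outer loop
   vertex 0.6 2.3 3.2
   vertex 0.9 1.0 1.6
   vertex 0.1 2.3 4.6
  endloop
 endfacet
 facet normal -0.833 0.342 -0.434
  outer loop
   vertex 0.6 2.3 3.2
   vertex 2.8 3.6 0.0
   vertex 0.9 1.0 1.6
  endloop
 endfacet
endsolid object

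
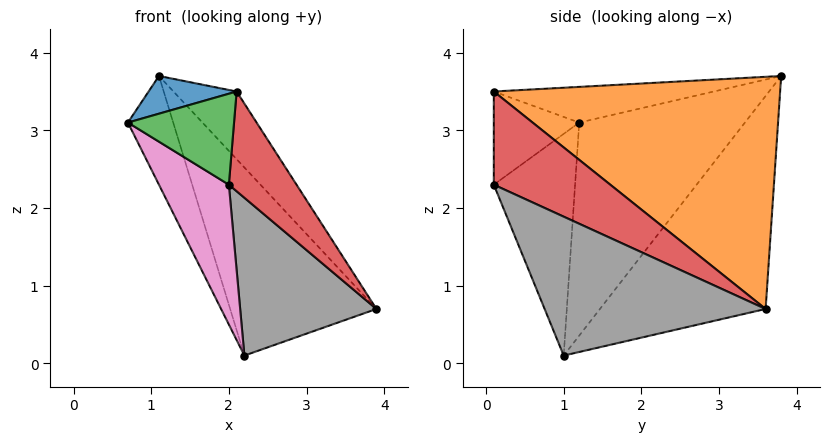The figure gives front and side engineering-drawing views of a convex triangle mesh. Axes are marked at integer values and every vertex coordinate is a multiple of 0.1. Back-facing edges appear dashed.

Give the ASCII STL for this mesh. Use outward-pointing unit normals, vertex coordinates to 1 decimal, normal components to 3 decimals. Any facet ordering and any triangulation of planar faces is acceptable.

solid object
 facet normal -0.380 -0.152 0.912
  outer loop
   vertex 2.1 0.1 3.5
   vertex 1.1 3.8 3.7
   vertex 0.7 1.2 3.1
  endloop
 endfacet
 facet normal 0.727 0.160 0.668
  outer loop
   vertex 2.1 0.1 3.5
   vertex 3.9 3.6 0.7
   vertex 1.1 3.8 3.7
  endloop
 endfacet
 facet normal -0.626 -0.778 0.052
  outer loop
   vertex 2.0 0.1 2.3
   vertex 2.1 0.1 3.5
   vertex 0.7 1.2 3.1
  endloop
 endfacet
 facet normal 0.862 -0.501 -0.072
  outer loop
   vertex 2.0 0.1 2.3
   vertex 3.9 3.6 0.7
   vertex 2.1 0.1 3.5
  endloop
 endfacet
 facet normal -0.863 0.236 -0.447
  outer loop
   vertex 2.2 1.0 0.1
   vertex 0.7 1.2 3.1
   vertex 1.1 3.8 3.7
  endloop
 endfacet
 facet normal -0.602 0.531 -0.597
  outer loop
   vertex 2.2 1.0 0.1
   vertex 1.1 3.8 3.7
   vertex 3.9 3.6 0.7
  endloop
 endfacet
 facet normal -0.719 -0.618 -0.318
  outer loop
   vertex 2.2 1.0 0.1
   vertex 2.0 0.1 2.3
   vertex 0.7 1.2 3.1
  endloop
 endfacet
 facet normal 0.843 -0.520 -0.136
  outer loop
   vertex 2.2 1.0 0.1
   vertex 3.9 3.6 0.7
   vertex 2.0 0.1 2.3
  endloop
 endfacet
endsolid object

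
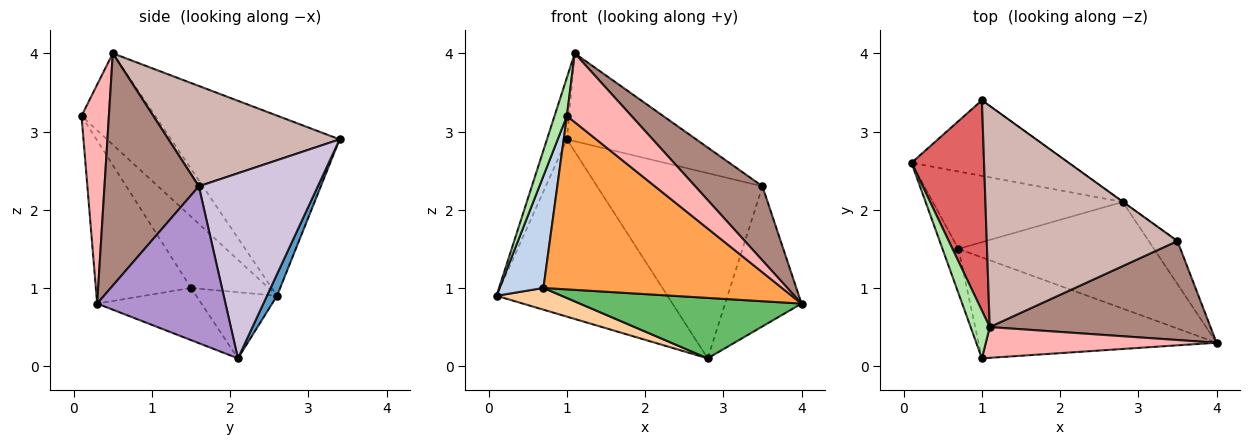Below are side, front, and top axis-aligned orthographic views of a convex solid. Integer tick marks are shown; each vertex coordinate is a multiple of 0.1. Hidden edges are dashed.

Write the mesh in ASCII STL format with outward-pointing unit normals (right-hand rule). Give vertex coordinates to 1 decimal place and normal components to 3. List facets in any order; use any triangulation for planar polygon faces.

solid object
 facet normal 0.054 0.918 -0.392
  outer loop
   vertex 2.8 2.1 0.1
   vertex 0.1 2.6 0.9
   vertex 1.0 3.4 2.9
  endloop
 endfacet
 facet normal -0.854 -0.483 -0.191
  outer loop
   vertex 0.7 1.5 1.0
   vertex 1.0 0.1 3.2
   vertex 0.1 2.6 0.9
  endloop
 endfacet
 facet normal -0.326 -0.817 -0.476
  outer loop
   vertex 0.7 1.5 1.0
   vertex 4.0 0.3 0.8
   vertex 1.0 0.1 3.2
  endloop
 endfacet
 facet normal -0.318 -0.256 -0.913
  outer loop
   vertex 0.7 1.5 1.0
   vertex 0.1 2.6 0.9
   vertex 2.8 2.1 0.1
  endloop
 endfacet
 facet normal -0.226 -0.480 -0.848
  outer loop
   vertex 0.7 1.5 1.0
   vertex 2.8 2.1 0.1
   vertex 4.0 0.3 0.8
  endloop
 endfacet
 facet normal -0.966 -0.162 0.202
  outer loop
   vertex 1.1 0.5 4.0
   vertex 0.1 2.6 0.9
   vertex 1.0 0.1 3.2
  endloop
 endfacet
 facet normal -0.922 0.109 0.371
  outer loop
   vertex 1.1 0.5 4.0
   vertex 1.0 3.4 2.9
   vertex 0.1 2.6 0.9
  endloop
 endfacet
 facet normal 0.361 -0.851 0.381
  outer loop
   vertex 1.1 0.5 4.0
   vertex 1.0 0.1 3.2
   vertex 4.0 0.3 0.8
  endloop
 endfacet
 facet normal 0.849 0.505 -0.155
  outer loop
   vertex 3.5 1.6 2.3
   vertex 4.0 0.3 0.8
   vertex 2.8 2.1 0.1
  endloop
 endfacet
 facet normal 0.584 0.812 -0.001
  outer loop
   vertex 3.5 1.6 2.3
   vertex 2.8 2.1 0.1
   vertex 1.0 3.4 2.9
  endloop
 endfacet
 facet normal 0.644 -0.459 0.612
  outer loop
   vertex 3.5 1.6 2.3
   vertex 1.1 0.5 4.0
   vertex 4.0 0.3 0.8
  endloop
 endfacet
 facet normal 0.439 0.332 0.835
  outer loop
   vertex 3.5 1.6 2.3
   vertex 1.0 3.4 2.9
   vertex 1.1 0.5 4.0
  endloop
 endfacet
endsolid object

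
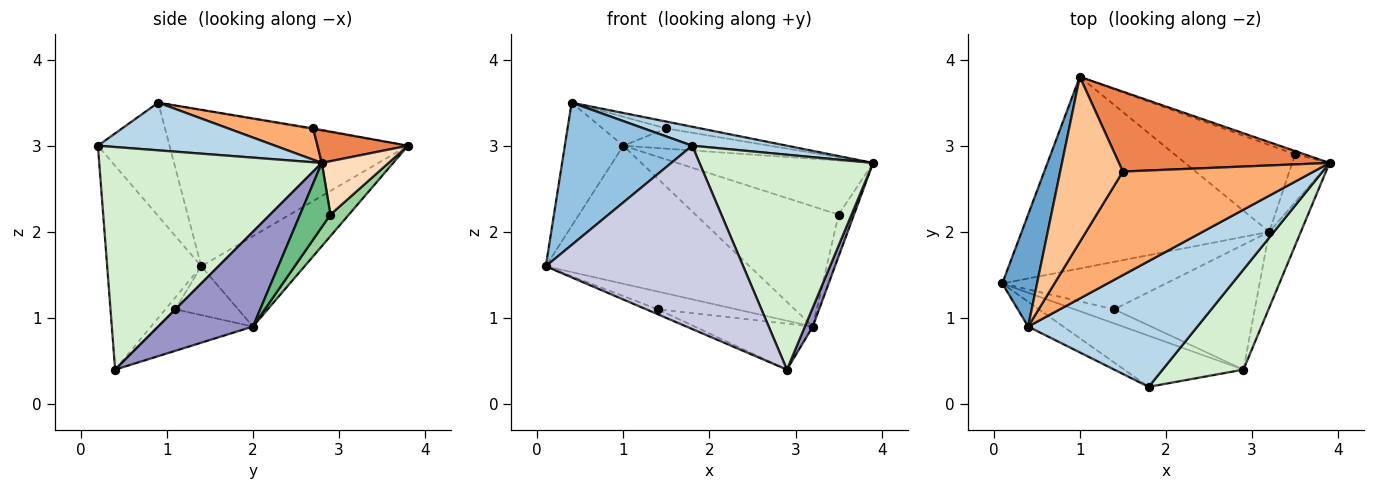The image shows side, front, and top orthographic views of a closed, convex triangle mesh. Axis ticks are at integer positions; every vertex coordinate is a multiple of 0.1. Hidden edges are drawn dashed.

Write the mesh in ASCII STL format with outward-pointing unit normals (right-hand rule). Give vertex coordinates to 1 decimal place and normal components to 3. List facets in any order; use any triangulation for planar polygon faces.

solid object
 facet normal -0.949 0.233 0.211
  outer loop
   vertex 0.4 0.9 3.5
   vertex 1.0 3.8 3.0
   vertex 0.1 1.4 1.6
  endloop
 endfacet
 facet normal -0.485 -0.862 -0.150
  outer loop
   vertex 1.8 0.2 3.0
   vertex 0.4 0.9 3.5
   vertex 0.1 1.4 1.6
  endloop
 endfacet
 facet normal 0.268 -0.144 0.953
  outer loop
   vertex 1.8 0.2 3.0
   vertex 3.9 2.8 2.8
   vertex 0.4 0.9 3.5
  endloop
 endfacet
 facet normal -0.284 0.560 -0.778
  outer loop
   vertex 3.2 2.0 0.9
   vertex 0.1 1.4 1.6
   vertex 1.0 3.8 3.0
  endloop
 endfacet
 facet normal 0.150 0.242 0.959
  outer loop
   vertex 1.5 2.7 3.2
   vertex 3.9 2.8 2.8
   vertex 1.0 3.8 3.0
  endloop
 endfacet
 facet normal 0.161 0.065 0.985
  outer loop
   vertex 1.5 2.7 3.2
   vertex 0.4 0.9 3.5
   vertex 3.9 2.8 2.8
  endloop
 endfacet
 facet normal -0.014 0.173 0.985
  outer loop
   vertex 1.5 2.7 3.2
   vertex 1.0 3.8 3.0
   vertex 0.4 0.9 3.5
  endloop
 endfacet
 facet normal 0.322 0.945 -0.057
  outer loop
   vertex 3.5 2.9 2.2
   vertex 1.0 3.8 3.0
   vertex 3.9 2.8 2.8
  endloop
 endfacet
 facet normal 0.791 0.402 -0.461
  outer loop
   vertex 3.5 2.9 2.2
   vertex 3.9 2.8 2.8
   vertex 3.2 2.0 0.9
  endloop
 endfacet
 facet normal 0.104 0.806 -0.582
  outer loop
   vertex 3.5 2.9 2.2
   vertex 3.2 2.0 0.9
   vertex 1.0 3.8 3.0
  endloop
 endfacet
 facet normal -0.269 0.338 -0.902
  outer loop
   vertex 1.4 1.1 1.1
   vertex 0.1 1.4 1.6
   vertex 3.2 2.0 0.9
  endloop
 endfacet
 facet normal 0.758 -0.591 0.275
  outer loop
   vertex 2.9 0.4 0.4
   vertex 3.9 2.8 2.8
   vertex 1.8 0.2 3.0
  endloop
 endfacet
 facet normal 0.946 -0.079 -0.315
  outer loop
   vertex 2.9 0.4 0.4
   vertex 3.2 2.0 0.9
   vertex 3.9 2.8 2.8
  endloop
 endfacet
 facet normal -0.267 0.333 -0.904
  outer loop
   vertex 2.9 0.4 0.4
   vertex 1.4 1.1 1.1
   vertex 3.2 2.0 0.9
  endloop
 endfacet
 facet normal -0.417 -0.875 -0.244
  outer loop
   vertex 2.9 0.4 0.4
   vertex 1.8 0.2 3.0
   vertex 0.1 1.4 1.6
  endloop
 endfacet
 facet normal -0.276 0.316 -0.908
  outer loop
   vertex 2.9 0.4 0.4
   vertex 0.1 1.4 1.6
   vertex 1.4 1.1 1.1
  endloop
 endfacet
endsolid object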